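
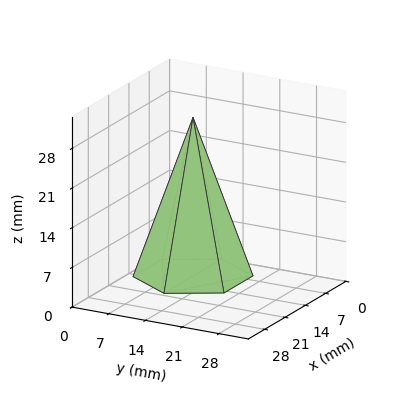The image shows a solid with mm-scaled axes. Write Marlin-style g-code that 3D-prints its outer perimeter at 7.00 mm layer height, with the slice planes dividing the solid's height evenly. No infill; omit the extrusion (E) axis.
Reading the render: the shape is a regular 6-sided pyramid, base circumscribed radius ≈ 10 mm, apex at z ≈ 28 mm (dimensions read to the nearest mm from the axis ticks). For the g-code, the solid's height is divided into equal slices at the stated Δz and each level perimeter traced with G1 moves after a G0 lift.

; perimeter-only toolpath
G21 ; units = mm
G90 ; absolute positioning
G28 ; home
; layer 1
G0 Z7.00
G0 X17.50 Y10.00
G1 X13.75 Y16.50
G1 X6.25 Y16.50
G1 X2.50 Y10.00
G1 X6.25 Y3.50
G1 X13.75 Y3.50
G1 X17.50 Y10.00
; layer 2
G0 Z14.00
G0 X15.00 Y10.00
G1 X12.50 Y14.33
G1 X7.50 Y14.33
G1 X5.00 Y10.00
G1 X7.50 Y5.67
G1 X12.50 Y5.67
G1 X15.00 Y10.00
; layer 3
G0 Z21.00
G0 X12.50 Y10.00
G1 X11.25 Y12.16
G1 X8.75 Y12.16
G1 X7.50 Y10.00
G1 X8.75 Y7.83
G1 X11.25 Y7.83
G1 X12.50 Y10.00
M2 ; end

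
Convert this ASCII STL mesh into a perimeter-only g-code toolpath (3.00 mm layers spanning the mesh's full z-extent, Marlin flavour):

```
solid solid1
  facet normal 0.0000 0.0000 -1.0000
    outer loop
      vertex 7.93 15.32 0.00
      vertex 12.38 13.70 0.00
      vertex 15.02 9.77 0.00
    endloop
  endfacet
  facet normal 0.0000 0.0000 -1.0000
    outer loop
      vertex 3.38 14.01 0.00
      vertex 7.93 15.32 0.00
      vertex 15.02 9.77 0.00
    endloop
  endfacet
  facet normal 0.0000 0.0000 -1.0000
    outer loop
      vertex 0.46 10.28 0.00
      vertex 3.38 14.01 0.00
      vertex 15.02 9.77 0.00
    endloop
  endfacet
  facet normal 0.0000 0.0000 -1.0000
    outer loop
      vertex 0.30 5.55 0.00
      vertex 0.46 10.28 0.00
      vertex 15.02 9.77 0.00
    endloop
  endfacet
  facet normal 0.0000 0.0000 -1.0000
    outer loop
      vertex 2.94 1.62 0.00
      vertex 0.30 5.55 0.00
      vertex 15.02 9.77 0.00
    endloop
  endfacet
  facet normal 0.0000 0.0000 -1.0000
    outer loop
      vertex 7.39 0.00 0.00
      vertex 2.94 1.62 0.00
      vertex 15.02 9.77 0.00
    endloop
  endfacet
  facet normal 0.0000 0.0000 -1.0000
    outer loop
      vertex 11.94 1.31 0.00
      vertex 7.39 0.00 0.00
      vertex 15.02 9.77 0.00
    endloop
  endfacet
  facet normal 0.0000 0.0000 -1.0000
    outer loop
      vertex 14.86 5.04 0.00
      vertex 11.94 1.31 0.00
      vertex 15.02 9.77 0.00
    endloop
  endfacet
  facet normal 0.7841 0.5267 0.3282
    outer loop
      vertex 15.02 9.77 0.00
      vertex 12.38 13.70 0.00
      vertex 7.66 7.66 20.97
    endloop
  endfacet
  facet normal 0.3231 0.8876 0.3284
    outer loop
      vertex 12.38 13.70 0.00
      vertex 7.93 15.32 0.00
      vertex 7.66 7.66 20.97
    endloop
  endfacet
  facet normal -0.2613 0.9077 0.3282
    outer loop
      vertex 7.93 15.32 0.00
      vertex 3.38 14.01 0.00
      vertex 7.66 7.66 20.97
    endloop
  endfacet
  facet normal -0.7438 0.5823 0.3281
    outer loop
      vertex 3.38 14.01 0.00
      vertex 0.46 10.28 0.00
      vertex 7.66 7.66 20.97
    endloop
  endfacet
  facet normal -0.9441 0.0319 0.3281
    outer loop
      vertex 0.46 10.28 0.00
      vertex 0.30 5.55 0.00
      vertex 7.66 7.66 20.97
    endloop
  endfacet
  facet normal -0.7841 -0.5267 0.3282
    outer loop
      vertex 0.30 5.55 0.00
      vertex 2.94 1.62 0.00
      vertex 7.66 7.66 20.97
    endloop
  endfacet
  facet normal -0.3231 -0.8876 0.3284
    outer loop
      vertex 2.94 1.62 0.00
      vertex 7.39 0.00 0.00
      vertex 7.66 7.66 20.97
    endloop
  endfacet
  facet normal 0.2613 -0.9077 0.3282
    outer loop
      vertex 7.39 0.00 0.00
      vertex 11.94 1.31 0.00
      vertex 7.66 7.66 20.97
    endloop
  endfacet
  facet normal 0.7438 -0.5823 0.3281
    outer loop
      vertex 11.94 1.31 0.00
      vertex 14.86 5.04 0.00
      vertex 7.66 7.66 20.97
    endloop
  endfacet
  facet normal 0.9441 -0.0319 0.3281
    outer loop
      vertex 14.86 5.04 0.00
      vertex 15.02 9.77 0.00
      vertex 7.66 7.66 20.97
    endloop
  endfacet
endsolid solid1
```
; perimeter-only toolpath
G21 ; units = mm
G90 ; absolute positioning
G28 ; home
; layer 1
G0 Z3.00
G0 X13.97 Y9.47
G1 X11.71 Y12.84
G1 X7.89 Y14.23
G1 X3.99 Y13.10
G1 X1.49 Y9.91
G1 X1.35 Y5.85
G1 X3.61 Y2.48
G1 X7.43 Y1.09
G1 X11.33 Y2.22
G1 X13.83 Y5.41
G1 X13.97 Y9.47
; layer 2
G0 Z5.99
G0 X12.92 Y9.17
G1 X11.03 Y11.97
G1 X7.85 Y13.13
G1 X4.60 Y12.20
G1 X2.52 Y9.53
G1 X2.40 Y6.15
G1 X4.29 Y3.35
G1 X7.47 Y2.19
G1 X10.72 Y3.12
G1 X12.80 Y5.79
G1 X12.92 Y9.17
; layer 3
G0 Z8.99
G0 X11.87 Y8.87
G1 X10.36 Y11.11
G1 X7.81 Y12.04
G1 X5.21 Y11.29
G1 X3.55 Y9.16
G1 X3.45 Y6.45
G1 X4.96 Y4.21
G1 X7.51 Y3.28
G1 X10.11 Y4.03
G1 X11.77 Y6.16
G1 X11.87 Y8.87
; layer 4
G0 Z11.98
G0 X10.81 Y8.56
G1 X9.68 Y10.25
G1 X7.78 Y10.94
G1 X5.83 Y10.38
G1 X4.57 Y8.78
G1 X4.51 Y6.76
G1 X5.64 Y5.07
G1 X7.54 Y4.38
G1 X9.49 Y4.94
G1 X10.75 Y6.54
G1 X10.81 Y8.56
; layer 5
G0 Z14.98
G0 X9.76 Y8.26
G1 X9.01 Y9.39
G1 X7.74 Y9.85
G1 X6.44 Y9.47
G1 X5.60 Y8.41
G1 X5.56 Y7.06
G1 X6.31 Y5.93
G1 X7.58 Y5.47
G1 X8.88 Y5.85
G1 X9.72 Y6.91
G1 X9.76 Y8.26
; layer 6
G0 Z17.97
G0 X8.71 Y7.96
G1 X8.33 Y8.52
G1 X7.70 Y8.75
G1 X7.05 Y8.57
G1 X6.63 Y8.03
G1 X6.61 Y7.36
G1 X6.99 Y6.80
G1 X7.62 Y6.57
G1 X8.27 Y6.75
G1 X8.69 Y7.29
G1 X8.71 Y7.96
M2 ; end

The solid is a regular 10-sided pyramid, base circumscribed radius ≈ 7.66 mm, apex at z ≈ 21 mm. Slicing at Δz = 3.00 mm — 7 equal slices spanning the solid's height, so layer i sits at z = i·h/7 — gives 6 non-empty perimeters. Each is a 10-segment closed polygon; G0 lifts to the layer z and rapids to the start vertex, then G1 traces the edges. The cross-section shrinks linearly with z (the slice at the apex is degenerate and omitted).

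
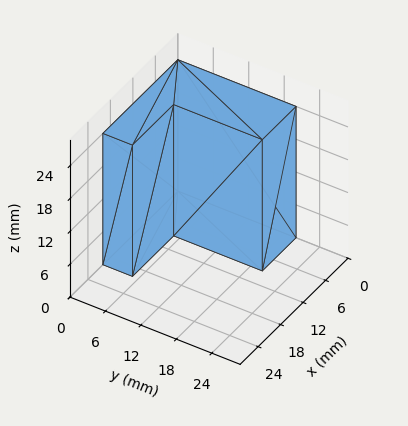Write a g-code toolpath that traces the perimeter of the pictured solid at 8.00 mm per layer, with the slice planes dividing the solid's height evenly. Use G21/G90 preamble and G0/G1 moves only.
Reading the render: the shape is an L-shaped prism: outer 20 × 20 mm, arm thicknesses ≈ 5 mm (horizontal) and 9 mm (vertical), extruded 24 mm in z (dimensions read to the nearest mm from the axis ticks). For the g-code, the solid's height is divided into equal slices at the stated Δz and each level perimeter traced with G1 moves after a G0 lift.

; perimeter-only toolpath
G21 ; units = mm
G90 ; absolute positioning
G28 ; home
; layer 1
G0 Z8.00
G0 X0.00 Y0.00
G1 X20.00 Y0.00
G1 X20.00 Y5.00
G1 X9.00 Y5.00
G1 X9.00 Y20.00
G1 X0.00 Y20.00
G1 X0.00 Y0.00
; layer 2
G0 Z16.00
G0 X0.00 Y0.00
G1 X20.00 Y0.00
G1 X20.00 Y5.00
G1 X9.00 Y5.00
G1 X9.00 Y20.00
G1 X0.00 Y20.00
G1 X0.00 Y0.00
; layer 3
G0 Z24.00
G0 X0.00 Y0.00
G1 X20.00 Y0.00
G1 X20.00 Y5.00
G1 X9.00 Y5.00
G1 X9.00 Y20.00
G1 X0.00 Y20.00
G1 X0.00 Y0.00
M2 ; end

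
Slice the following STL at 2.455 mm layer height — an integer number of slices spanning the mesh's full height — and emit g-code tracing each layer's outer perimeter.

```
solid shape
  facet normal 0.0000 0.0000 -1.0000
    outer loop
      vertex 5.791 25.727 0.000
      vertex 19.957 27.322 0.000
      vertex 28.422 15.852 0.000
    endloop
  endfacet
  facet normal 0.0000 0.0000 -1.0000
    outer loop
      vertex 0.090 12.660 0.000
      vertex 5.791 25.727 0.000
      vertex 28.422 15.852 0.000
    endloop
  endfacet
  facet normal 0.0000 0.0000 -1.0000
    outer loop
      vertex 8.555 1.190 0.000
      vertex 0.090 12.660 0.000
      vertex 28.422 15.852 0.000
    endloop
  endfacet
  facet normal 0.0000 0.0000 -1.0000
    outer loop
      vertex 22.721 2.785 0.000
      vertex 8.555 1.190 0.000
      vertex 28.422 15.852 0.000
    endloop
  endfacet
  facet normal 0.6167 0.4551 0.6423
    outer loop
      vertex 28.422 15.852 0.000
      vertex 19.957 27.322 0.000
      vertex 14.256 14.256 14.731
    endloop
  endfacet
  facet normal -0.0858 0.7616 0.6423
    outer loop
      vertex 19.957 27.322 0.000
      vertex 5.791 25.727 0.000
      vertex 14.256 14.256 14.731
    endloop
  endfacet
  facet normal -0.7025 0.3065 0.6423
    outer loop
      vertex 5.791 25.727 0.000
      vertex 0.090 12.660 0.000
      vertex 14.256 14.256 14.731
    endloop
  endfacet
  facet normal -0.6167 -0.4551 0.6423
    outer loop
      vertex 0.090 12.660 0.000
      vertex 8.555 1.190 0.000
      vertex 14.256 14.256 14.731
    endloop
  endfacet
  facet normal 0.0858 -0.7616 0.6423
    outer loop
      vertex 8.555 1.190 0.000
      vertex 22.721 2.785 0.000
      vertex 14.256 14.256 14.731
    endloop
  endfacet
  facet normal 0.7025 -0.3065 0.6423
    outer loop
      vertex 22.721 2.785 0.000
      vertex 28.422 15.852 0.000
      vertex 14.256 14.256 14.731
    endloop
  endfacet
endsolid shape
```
; perimeter-only toolpath
G21 ; units = mm
G90 ; absolute positioning
G28 ; home
; layer 1
G0 Z2.455
G0 X26.061 Y15.586
G1 X19.007 Y25.144
G1 X7.202 Y23.815
G1 X2.451 Y12.926
G1 X9.505 Y3.368
G1 X21.310 Y4.697
G1 X26.061 Y15.586
; layer 2
G0 Z4.910
G0 X23.700 Y15.320
G1 X18.057 Y22.967
G1 X8.613 Y21.903
G1 X4.812 Y13.192
G1 X10.455 Y5.545
G1 X19.899 Y6.609
G1 X23.700 Y15.320
; layer 3
G0 Z7.365
G0 X21.339 Y15.054
G1 X17.107 Y20.789
G1 X10.024 Y19.992
G1 X7.173 Y13.458
G1 X11.405 Y7.723
G1 X18.489 Y8.521
G1 X21.339 Y15.054
; layer 4
G0 Z9.821
G0 X18.978 Y14.788
G1 X16.156 Y18.611
G1 X11.434 Y18.080
G1 X9.534 Y13.724
G1 X12.356 Y9.901
G1 X17.078 Y10.432
G1 X18.978 Y14.788
; layer 5
G0 Z12.276
G0 X16.617 Y14.522
G1 X15.206 Y16.434
G1 X12.845 Y16.168
G1 X11.895 Y13.990
G1 X13.306 Y12.078
G1 X15.667 Y12.344
G1 X16.617 Y14.522
M2 ; end

The solid is a regular 6-sided pyramid, base circumscribed radius ≈ 14.3 mm, apex at z ≈ 14.7 mm. Slicing at Δz = 2.455 mm — 6 equal slices spanning the solid's height, so layer i sits at z = i·h/6 — gives 5 non-empty perimeters. Each is a 6-segment closed polygon; G0 lifts to the layer z and rapids to the start vertex, then G1 traces the edges. The cross-section shrinks linearly with z (the slice at the apex is degenerate and omitted).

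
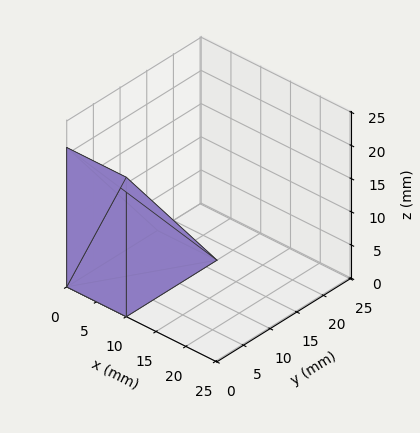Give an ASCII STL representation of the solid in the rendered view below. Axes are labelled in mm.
Reading the render: the shape is a wedge (ramp): 10 × 17 mm base, rising to 21 mm along the y=0 edge and sloping linearly to z=0 at y=17 (dimensions read to the nearest mm from the axis ticks). For the STL, each face is triangulated and given an outward normal.

solid part
  facet normal 0.0000 0.0000 -1.0000
    outer loop
      vertex 10.000 17.000 0.000
      vertex 10.000 0.000 0.000
      vertex 0.000 0.000 0.000
    endloop
  endfacet
  facet normal 0.0000 0.0000 -1.0000
    outer loop
      vertex 0.000 17.000 0.000
      vertex 10.000 17.000 0.000
      vertex 0.000 0.000 0.000
    endloop
  endfacet
  facet normal 0.0000 -1.0000 0.0000
    outer loop
      vertex 0.000 0.000 0.000
      vertex 10.000 0.000 0.000
      vertex 10.000 0.000 21.000
    endloop
  endfacet
  facet normal 0.0000 -1.0000 0.0000
    outer loop
      vertex 0.000 0.000 0.000
      vertex 10.000 0.000 21.000
      vertex 0.000 0.000 21.000
    endloop
  endfacet
  facet normal 0.0000 0.7772 0.6292
    outer loop
      vertex 0.000 0.000 21.000
      vertex 10.000 0.000 21.000
      vertex 10.000 17.000 0.000
    endloop
  endfacet
  facet normal 0.0000 0.7772 0.6292
    outer loop
      vertex 0.000 0.000 21.000
      vertex 10.000 17.000 0.000
      vertex 0.000 17.000 0.000
    endloop
  endfacet
  facet normal -1.0000 0.0000 0.0000
    outer loop
      vertex 0.000 0.000 21.000
      vertex 0.000 17.000 0.000
      vertex 0.000 0.000 0.000
    endloop
  endfacet
  facet normal 1.0000 0.0000 0.0000
    outer loop
      vertex 10.000 0.000 0.000
      vertex 10.000 17.000 0.000
      vertex 10.000 0.000 21.000
    endloop
  endfacet
endsolid part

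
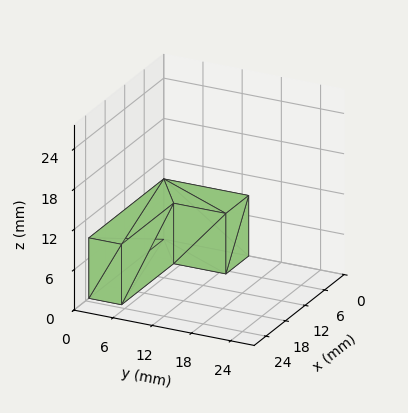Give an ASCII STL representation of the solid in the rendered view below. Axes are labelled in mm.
Reading the render: the shape is an L-shaped prism: outer 23 × 13 mm, arm thicknesses ≈ 5 mm (horizontal) and 7 mm (vertical), extruded 9 mm in z (dimensions read to the nearest mm from the axis ticks). For the STL, each face is triangulated and given an outward normal.

solid part
  facet normal 0.0000 0.0000 -1.0000
    outer loop
      vertex 23.0 5.0 0.0
      vertex 23.0 0.0 0.0
      vertex 0.0 0.0 0.0
    endloop
  endfacet
  facet normal 0.0000 0.0000 -1.0000
    outer loop
      vertex 7.0 5.0 0.0
      vertex 23.0 5.0 0.0
      vertex 0.0 0.0 0.0
    endloop
  endfacet
  facet normal 0.0000 0.0000 -1.0000
    outer loop
      vertex 7.0 13.0 0.0
      vertex 7.0 5.0 0.0
      vertex 0.0 0.0 0.0
    endloop
  endfacet
  facet normal 0.0000 0.0000 -1.0000
    outer loop
      vertex 0.0 13.0 0.0
      vertex 7.0 13.0 0.0
      vertex 0.0 0.0 0.0
    endloop
  endfacet
  facet normal 0.0000 0.0000 1.0000
    outer loop
      vertex 0.0 0.0 9.0
      vertex 23.0 0.0 9.0
      vertex 23.0 5.0 9.0
    endloop
  endfacet
  facet normal 0.0000 0.0000 1.0000
    outer loop
      vertex 0.0 0.0 9.0
      vertex 23.0 5.0 9.0
      vertex 7.0 5.0 9.0
    endloop
  endfacet
  facet normal 0.0000 0.0000 1.0000
    outer loop
      vertex 0.0 0.0 9.0
      vertex 7.0 5.0 9.0
      vertex 7.0 13.0 9.0
    endloop
  endfacet
  facet normal 0.0000 0.0000 1.0000
    outer loop
      vertex 0.0 0.0 9.0
      vertex 7.0 13.0 9.0
      vertex 0.0 13.0 9.0
    endloop
  endfacet
  facet normal 0.0000 -1.0000 0.0000
    outer loop
      vertex 0.0 0.0 0.0
      vertex 23.0 0.0 0.0
      vertex 23.0 0.0 9.0
    endloop
  endfacet
  facet normal 0.0000 -1.0000 0.0000
    outer loop
      vertex 0.0 0.0 0.0
      vertex 23.0 0.0 9.0
      vertex 0.0 0.0 9.0
    endloop
  endfacet
  facet normal 1.0000 0.0000 0.0000
    outer loop
      vertex 23.0 0.0 0.0
      vertex 23.0 5.0 0.0
      vertex 23.0 5.0 9.0
    endloop
  endfacet
  facet normal 1.0000 0.0000 0.0000
    outer loop
      vertex 23.0 0.0 0.0
      vertex 23.0 5.0 9.0
      vertex 23.0 0.0 9.0
    endloop
  endfacet
  facet normal 0.0000 1.0000 0.0000
    outer loop
      vertex 23.0 5.0 0.0
      vertex 7.0 5.0 0.0
      vertex 7.0 5.0 9.0
    endloop
  endfacet
  facet normal 0.0000 1.0000 0.0000
    outer loop
      vertex 23.0 5.0 0.0
      vertex 7.0 5.0 9.0
      vertex 23.0 5.0 9.0
    endloop
  endfacet
  facet normal 1.0000 0.0000 0.0000
    outer loop
      vertex 7.0 5.0 0.0
      vertex 7.0 13.0 0.0
      vertex 7.0 13.0 9.0
    endloop
  endfacet
  facet normal 1.0000 0.0000 0.0000
    outer loop
      vertex 7.0 5.0 0.0
      vertex 7.0 13.0 9.0
      vertex 7.0 5.0 9.0
    endloop
  endfacet
  facet normal 0.0000 1.0000 0.0000
    outer loop
      vertex 7.0 13.0 0.0
      vertex 0.0 13.0 0.0
      vertex 0.0 13.0 9.0
    endloop
  endfacet
  facet normal 0.0000 1.0000 0.0000
    outer loop
      vertex 7.0 13.0 0.0
      vertex 0.0 13.0 9.0
      vertex 7.0 13.0 9.0
    endloop
  endfacet
  facet normal -1.0000 0.0000 0.0000
    outer loop
      vertex 0.0 13.0 0.0
      vertex 0.0 0.0 0.0
      vertex 0.0 0.0 9.0
    endloop
  endfacet
  facet normal -1.0000 0.0000 0.0000
    outer loop
      vertex 0.0 13.0 0.0
      vertex 0.0 0.0 9.0
      vertex 0.0 13.0 9.0
    endloop
  endfacet
endsolid part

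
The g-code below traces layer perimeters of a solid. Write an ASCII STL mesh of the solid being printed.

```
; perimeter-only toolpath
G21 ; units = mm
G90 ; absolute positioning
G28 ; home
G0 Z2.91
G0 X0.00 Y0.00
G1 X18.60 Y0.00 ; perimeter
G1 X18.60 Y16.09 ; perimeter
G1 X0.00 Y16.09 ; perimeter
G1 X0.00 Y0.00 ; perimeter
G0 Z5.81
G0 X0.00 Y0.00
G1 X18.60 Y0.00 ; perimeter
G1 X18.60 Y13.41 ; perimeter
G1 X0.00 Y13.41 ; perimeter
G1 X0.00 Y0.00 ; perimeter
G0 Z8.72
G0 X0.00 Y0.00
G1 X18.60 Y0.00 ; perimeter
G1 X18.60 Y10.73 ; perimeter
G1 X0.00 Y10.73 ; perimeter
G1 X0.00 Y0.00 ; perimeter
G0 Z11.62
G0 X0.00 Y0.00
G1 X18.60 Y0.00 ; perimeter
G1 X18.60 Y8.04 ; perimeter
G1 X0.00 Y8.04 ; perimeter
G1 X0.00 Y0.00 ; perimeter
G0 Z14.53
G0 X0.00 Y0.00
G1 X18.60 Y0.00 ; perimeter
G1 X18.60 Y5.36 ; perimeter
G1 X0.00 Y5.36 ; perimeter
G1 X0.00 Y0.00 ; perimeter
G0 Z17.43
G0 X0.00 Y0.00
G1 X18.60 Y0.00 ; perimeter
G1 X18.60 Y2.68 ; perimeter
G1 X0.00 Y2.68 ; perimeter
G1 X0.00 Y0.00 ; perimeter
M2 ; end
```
solid part
  facet normal 0.0000 0.0000 -1.0000
    outer loop
      vertex 18.60 18.77 0.00
      vertex 18.60 0.00 0.00
      vertex 0.00 0.00 0.00
    endloop
  endfacet
  facet normal 0.0000 0.0000 -1.0000
    outer loop
      vertex 0.00 18.77 0.00
      vertex 18.60 18.77 0.00
      vertex 0.00 0.00 0.00
    endloop
  endfacet
  facet normal 0.0000 -1.0000 0.0000
    outer loop
      vertex 0.00 0.00 0.00
      vertex 18.60 0.00 0.00
      vertex 18.60 0.00 20.34
    endloop
  endfacet
  facet normal 0.0000 -1.0000 0.0000
    outer loop
      vertex 0.00 0.00 0.00
      vertex 18.60 0.00 20.34
      vertex 0.00 0.00 20.34
    endloop
  endfacet
  facet normal 0.0000 0.7349 0.6782
    outer loop
      vertex 0.00 0.00 20.34
      vertex 18.60 0.00 20.34
      vertex 18.60 18.77 0.00
    endloop
  endfacet
  facet normal 0.0000 0.7349 0.6782
    outer loop
      vertex 0.00 0.00 20.34
      vertex 18.60 18.77 0.00
      vertex 0.00 18.77 0.00
    endloop
  endfacet
  facet normal -1.0000 0.0000 0.0000
    outer loop
      vertex 0.00 0.00 20.34
      vertex 0.00 18.77 0.00
      vertex 0.00 0.00 0.00
    endloop
  endfacet
  facet normal 1.0000 0.0000 0.0000
    outer loop
      vertex 18.60 0.00 0.00
      vertex 18.60 18.77 0.00
      vertex 18.60 0.00 20.34
    endloop
  endfacet
endsolid part

The G0 Z moves step by Δz≈2.91 mm. The G1 loops shrink linearly with z, so the solid tapers from its base footprint up to z≈20.3. Closing with a flat bottom cap and the tapered top and triangulating gives 8 facets — a wedge (ramp): 18.6 × 18.8 mm base, rising to 20.3 mm along the y=0 edge and sloping linearly to z=0 at y=18.8.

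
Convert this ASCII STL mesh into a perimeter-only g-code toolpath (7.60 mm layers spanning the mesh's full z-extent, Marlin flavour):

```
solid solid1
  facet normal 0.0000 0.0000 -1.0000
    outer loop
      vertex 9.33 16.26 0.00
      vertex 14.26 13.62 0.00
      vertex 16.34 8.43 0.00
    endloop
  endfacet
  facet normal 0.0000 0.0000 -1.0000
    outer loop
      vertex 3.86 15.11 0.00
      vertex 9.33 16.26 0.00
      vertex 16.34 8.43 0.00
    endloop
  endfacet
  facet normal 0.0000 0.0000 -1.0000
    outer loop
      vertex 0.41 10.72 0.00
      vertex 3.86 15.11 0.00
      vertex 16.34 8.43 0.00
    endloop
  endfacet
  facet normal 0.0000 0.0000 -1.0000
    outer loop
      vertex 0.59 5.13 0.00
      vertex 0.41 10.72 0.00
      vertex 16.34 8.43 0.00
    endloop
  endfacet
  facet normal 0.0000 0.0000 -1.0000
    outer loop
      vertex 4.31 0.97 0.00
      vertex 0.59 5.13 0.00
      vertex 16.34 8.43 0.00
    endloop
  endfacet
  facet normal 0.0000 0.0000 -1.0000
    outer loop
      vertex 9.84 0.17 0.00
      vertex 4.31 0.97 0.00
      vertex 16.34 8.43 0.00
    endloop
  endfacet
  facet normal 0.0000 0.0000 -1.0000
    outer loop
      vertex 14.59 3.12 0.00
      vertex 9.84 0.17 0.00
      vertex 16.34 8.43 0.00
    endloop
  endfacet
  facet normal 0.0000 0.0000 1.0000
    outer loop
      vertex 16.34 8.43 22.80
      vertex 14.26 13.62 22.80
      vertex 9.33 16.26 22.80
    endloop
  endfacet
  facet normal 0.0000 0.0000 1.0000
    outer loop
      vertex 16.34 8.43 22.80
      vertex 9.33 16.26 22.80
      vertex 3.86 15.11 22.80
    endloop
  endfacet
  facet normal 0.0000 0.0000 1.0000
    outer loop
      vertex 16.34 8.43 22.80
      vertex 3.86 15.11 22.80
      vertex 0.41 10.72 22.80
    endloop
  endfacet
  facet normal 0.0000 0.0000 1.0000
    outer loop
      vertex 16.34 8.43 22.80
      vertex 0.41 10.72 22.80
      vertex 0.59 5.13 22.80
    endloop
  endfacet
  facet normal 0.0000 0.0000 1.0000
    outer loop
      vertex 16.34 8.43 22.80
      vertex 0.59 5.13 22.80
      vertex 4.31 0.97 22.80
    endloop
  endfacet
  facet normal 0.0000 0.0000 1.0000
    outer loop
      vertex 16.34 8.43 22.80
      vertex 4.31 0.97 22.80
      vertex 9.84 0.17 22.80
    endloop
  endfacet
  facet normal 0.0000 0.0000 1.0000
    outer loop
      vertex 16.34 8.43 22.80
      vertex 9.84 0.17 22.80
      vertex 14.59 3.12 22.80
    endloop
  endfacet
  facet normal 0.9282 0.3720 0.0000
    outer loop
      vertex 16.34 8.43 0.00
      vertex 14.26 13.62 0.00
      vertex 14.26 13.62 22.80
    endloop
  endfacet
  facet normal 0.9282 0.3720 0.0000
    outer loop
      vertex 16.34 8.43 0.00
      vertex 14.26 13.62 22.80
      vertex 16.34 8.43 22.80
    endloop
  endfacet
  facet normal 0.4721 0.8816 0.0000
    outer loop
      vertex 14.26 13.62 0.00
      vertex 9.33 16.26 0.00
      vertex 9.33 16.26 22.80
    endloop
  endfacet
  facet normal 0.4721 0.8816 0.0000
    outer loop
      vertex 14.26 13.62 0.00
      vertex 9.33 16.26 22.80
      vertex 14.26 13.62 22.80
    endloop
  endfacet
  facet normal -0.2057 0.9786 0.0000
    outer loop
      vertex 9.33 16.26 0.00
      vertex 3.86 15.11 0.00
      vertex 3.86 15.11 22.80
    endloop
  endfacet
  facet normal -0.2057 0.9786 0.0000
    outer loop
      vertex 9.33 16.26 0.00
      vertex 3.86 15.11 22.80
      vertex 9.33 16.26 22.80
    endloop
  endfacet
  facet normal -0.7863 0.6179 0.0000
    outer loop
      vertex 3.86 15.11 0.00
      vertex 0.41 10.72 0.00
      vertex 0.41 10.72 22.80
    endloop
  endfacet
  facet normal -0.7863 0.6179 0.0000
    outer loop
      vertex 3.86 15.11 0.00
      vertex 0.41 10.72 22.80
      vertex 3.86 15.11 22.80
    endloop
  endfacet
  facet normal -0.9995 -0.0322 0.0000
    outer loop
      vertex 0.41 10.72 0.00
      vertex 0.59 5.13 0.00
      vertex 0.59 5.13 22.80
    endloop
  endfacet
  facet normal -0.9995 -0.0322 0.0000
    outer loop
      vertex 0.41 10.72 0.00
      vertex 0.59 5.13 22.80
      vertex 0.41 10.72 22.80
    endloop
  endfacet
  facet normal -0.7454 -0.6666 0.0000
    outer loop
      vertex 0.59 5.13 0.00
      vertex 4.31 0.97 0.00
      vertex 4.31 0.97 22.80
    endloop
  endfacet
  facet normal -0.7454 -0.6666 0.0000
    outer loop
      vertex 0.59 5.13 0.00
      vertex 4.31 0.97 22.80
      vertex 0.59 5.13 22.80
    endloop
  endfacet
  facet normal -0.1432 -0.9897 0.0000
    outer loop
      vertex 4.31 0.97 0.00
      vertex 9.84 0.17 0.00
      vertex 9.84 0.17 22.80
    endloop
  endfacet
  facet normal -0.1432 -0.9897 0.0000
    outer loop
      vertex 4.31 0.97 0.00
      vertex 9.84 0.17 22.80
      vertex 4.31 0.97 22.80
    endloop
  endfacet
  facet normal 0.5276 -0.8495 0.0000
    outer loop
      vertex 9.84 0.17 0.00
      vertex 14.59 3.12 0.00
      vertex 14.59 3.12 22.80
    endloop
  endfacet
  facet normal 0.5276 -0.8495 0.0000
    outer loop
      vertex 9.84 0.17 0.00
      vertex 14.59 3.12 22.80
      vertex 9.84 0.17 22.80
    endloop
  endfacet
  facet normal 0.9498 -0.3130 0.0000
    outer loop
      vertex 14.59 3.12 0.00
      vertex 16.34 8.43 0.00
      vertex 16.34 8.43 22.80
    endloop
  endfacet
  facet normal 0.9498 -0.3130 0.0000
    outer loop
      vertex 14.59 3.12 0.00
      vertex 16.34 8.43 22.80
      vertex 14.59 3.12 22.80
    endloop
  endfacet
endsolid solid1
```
; perimeter-only toolpath
G21 ; units = mm
G90 ; absolute positioning
G28 ; home
; layer 1
G0 Z7.60
G0 X16.34 Y8.43
G1 X14.26 Y13.62
G1 X9.33 Y16.26
G1 X3.86 Y15.11
G1 X0.41 Y10.72
G1 X0.59 Y5.13
G1 X4.31 Y0.97
G1 X9.84 Y0.17
G1 X14.59 Y3.12
G1 X16.34 Y8.43
; layer 2
G0 Z15.20
G0 X16.34 Y8.43
G1 X14.26 Y13.62
G1 X9.33 Y16.26
G1 X3.86 Y15.11
G1 X0.41 Y10.72
G1 X0.59 Y5.13
G1 X4.31 Y0.97
G1 X9.84 Y0.17
G1 X14.59 Y3.12
G1 X16.34 Y8.43
; layer 3
G0 Z22.80
G0 X16.34 Y8.43
G1 X14.26 Y13.62
G1 X9.33 Y16.26
G1 X3.86 Y15.11
G1 X0.41 Y10.72
G1 X0.59 Y5.13
G1 X4.31 Y0.97
G1 X9.84 Y0.17
G1 X14.59 Y3.12
G1 X16.34 Y8.43
M2 ; end

The solid is a regular 9-sided prism (a cylinder approximated with 9 flat sides), circumscribed radius ≈ 8.17 mm, height ≈ 22.8 mm. Slicing at Δz = 7.60 mm — 3 equal slices spanning the solid's height, so layer i sits at z = i·h/3 — gives 3 non-empty perimeters. Each is a 9-segment closed polygon; G0 lifts to the layer z and rapids to the start vertex, then G1 traces the edges.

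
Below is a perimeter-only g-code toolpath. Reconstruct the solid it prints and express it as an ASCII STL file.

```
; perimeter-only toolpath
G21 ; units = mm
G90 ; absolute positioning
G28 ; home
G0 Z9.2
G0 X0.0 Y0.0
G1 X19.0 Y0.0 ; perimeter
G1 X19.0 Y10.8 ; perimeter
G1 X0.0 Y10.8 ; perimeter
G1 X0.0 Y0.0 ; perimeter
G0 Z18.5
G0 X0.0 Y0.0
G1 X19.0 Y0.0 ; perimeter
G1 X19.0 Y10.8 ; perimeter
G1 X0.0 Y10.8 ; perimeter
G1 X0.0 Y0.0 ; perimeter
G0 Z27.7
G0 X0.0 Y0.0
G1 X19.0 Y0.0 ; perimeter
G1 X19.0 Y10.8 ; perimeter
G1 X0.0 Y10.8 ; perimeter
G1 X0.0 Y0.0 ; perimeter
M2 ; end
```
solid part
  facet normal 0.0000 0.0000 -1.0000
    outer loop
      vertex 19.0 10.8 0.0
      vertex 19.0 0.0 0.0
      vertex 0.0 0.0 0.0
    endloop
  endfacet
  facet normal 0.0000 0.0000 -1.0000
    outer loop
      vertex 0.0 10.8 0.0
      vertex 19.0 10.8 0.0
      vertex 0.0 0.0 0.0
    endloop
  endfacet
  facet normal 0.0000 0.0000 1.0000
    outer loop
      vertex 0.0 0.0 27.7
      vertex 19.0 0.0 27.7
      vertex 19.0 10.8 27.7
    endloop
  endfacet
  facet normal 0.0000 0.0000 1.0000
    outer loop
      vertex 0.0 0.0 27.7
      vertex 19.0 10.8 27.7
      vertex 0.0 10.8 27.7
    endloop
  endfacet
  facet normal 0.0000 -1.0000 0.0000
    outer loop
      vertex 0.0 0.0 0.0
      vertex 19.0 0.0 0.0
      vertex 19.0 0.0 27.7
    endloop
  endfacet
  facet normal 0.0000 -1.0000 0.0000
    outer loop
      vertex 0.0 0.0 0.0
      vertex 19.0 0.0 27.7
      vertex 0.0 0.0 27.7
    endloop
  endfacet
  facet normal 0.0000 1.0000 0.0000
    outer loop
      vertex 19.0 10.8 27.7
      vertex 19.0 10.8 0.0
      vertex 0.0 10.8 0.0
    endloop
  endfacet
  facet normal 0.0000 1.0000 0.0000
    outer loop
      vertex 0.0 10.8 27.7
      vertex 19.0 10.8 27.7
      vertex 0.0 10.8 0.0
    endloop
  endfacet
  facet normal -1.0000 0.0000 0.0000
    outer loop
      vertex 0.0 10.8 27.7
      vertex 0.0 10.8 0.0
      vertex 0.0 0.0 0.0
    endloop
  endfacet
  facet normal -1.0000 0.0000 0.0000
    outer loop
      vertex 0.0 0.0 27.7
      vertex 0.0 10.8 27.7
      vertex 0.0 0.0 0.0
    endloop
  endfacet
  facet normal 1.0000 0.0000 0.0000
    outer loop
      vertex 19.0 0.0 0.0
      vertex 19.0 10.8 0.0
      vertex 19.0 10.8 27.7
    endloop
  endfacet
  facet normal 1.0000 0.0000 0.0000
    outer loop
      vertex 19.0 0.0 0.0
      vertex 19.0 10.8 27.7
      vertex 19.0 0.0 27.7
    endloop
  endfacet
endsolid part

The G0 Z moves step by Δz≈9.2 mm. Every layer's G1 loop is the same polygon, so the solid is a straight extrusion of it from z=0 to z≈27.7. Closing with flat bottom and top caps and triangulating gives 12 facets — a rectangular box, roughly 19 × 10.8 mm footprint and 27.7 mm tall.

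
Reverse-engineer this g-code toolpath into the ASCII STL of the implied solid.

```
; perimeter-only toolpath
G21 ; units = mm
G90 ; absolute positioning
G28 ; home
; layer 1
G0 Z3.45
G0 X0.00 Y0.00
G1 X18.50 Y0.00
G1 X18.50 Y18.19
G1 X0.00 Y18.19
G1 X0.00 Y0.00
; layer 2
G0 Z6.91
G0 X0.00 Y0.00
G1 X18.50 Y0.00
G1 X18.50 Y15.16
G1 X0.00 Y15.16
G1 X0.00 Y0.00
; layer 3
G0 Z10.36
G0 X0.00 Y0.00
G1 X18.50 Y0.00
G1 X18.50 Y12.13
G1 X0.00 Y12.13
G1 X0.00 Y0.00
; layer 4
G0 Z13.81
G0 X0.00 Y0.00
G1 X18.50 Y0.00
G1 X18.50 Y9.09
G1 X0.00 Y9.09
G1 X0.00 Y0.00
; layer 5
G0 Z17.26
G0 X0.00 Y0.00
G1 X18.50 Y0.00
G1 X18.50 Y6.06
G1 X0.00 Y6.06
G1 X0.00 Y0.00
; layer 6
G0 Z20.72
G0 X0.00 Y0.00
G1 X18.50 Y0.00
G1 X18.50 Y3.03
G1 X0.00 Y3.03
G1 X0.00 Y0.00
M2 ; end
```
solid part
  facet normal 0.0000 0.0000 -1.0000
    outer loop
      vertex 18.50 21.22 0.00
      vertex 18.50 0.00 0.00
      vertex 0.00 0.00 0.00
    endloop
  endfacet
  facet normal 0.0000 0.0000 -1.0000
    outer loop
      vertex 0.00 21.22 0.00
      vertex 18.50 21.22 0.00
      vertex 0.00 0.00 0.00
    endloop
  endfacet
  facet normal 0.0000 -1.0000 0.0000
    outer loop
      vertex 0.00 0.00 0.00
      vertex 18.50 0.00 0.00
      vertex 18.50 0.00 24.17
    endloop
  endfacet
  facet normal 0.0000 -1.0000 0.0000
    outer loop
      vertex 0.00 0.00 0.00
      vertex 18.50 0.00 24.17
      vertex 0.00 0.00 24.17
    endloop
  endfacet
  facet normal 0.0000 0.7515 0.6598
    outer loop
      vertex 0.00 0.00 24.17
      vertex 18.50 0.00 24.17
      vertex 18.50 21.22 0.00
    endloop
  endfacet
  facet normal 0.0000 0.7515 0.6598
    outer loop
      vertex 0.00 0.00 24.17
      vertex 18.50 21.22 0.00
      vertex 0.00 21.22 0.00
    endloop
  endfacet
  facet normal -1.0000 0.0000 0.0000
    outer loop
      vertex 0.00 0.00 24.17
      vertex 0.00 21.22 0.00
      vertex 0.00 0.00 0.00
    endloop
  endfacet
  facet normal 1.0000 0.0000 0.0000
    outer loop
      vertex 18.50 0.00 0.00
      vertex 18.50 21.22 0.00
      vertex 18.50 0.00 24.17
    endloop
  endfacet
endsolid part

The G0 Z moves step by Δz≈3.45 mm. The G1 loops shrink linearly with z, so the solid tapers from its base footprint up to z≈24.2. Closing with a flat bottom cap and the tapered top and triangulating gives 8 facets — a wedge (ramp): 18.5 × 21.2 mm base, rising to 24.2 mm along the y=0 edge and sloping linearly to z=0 at y=21.2.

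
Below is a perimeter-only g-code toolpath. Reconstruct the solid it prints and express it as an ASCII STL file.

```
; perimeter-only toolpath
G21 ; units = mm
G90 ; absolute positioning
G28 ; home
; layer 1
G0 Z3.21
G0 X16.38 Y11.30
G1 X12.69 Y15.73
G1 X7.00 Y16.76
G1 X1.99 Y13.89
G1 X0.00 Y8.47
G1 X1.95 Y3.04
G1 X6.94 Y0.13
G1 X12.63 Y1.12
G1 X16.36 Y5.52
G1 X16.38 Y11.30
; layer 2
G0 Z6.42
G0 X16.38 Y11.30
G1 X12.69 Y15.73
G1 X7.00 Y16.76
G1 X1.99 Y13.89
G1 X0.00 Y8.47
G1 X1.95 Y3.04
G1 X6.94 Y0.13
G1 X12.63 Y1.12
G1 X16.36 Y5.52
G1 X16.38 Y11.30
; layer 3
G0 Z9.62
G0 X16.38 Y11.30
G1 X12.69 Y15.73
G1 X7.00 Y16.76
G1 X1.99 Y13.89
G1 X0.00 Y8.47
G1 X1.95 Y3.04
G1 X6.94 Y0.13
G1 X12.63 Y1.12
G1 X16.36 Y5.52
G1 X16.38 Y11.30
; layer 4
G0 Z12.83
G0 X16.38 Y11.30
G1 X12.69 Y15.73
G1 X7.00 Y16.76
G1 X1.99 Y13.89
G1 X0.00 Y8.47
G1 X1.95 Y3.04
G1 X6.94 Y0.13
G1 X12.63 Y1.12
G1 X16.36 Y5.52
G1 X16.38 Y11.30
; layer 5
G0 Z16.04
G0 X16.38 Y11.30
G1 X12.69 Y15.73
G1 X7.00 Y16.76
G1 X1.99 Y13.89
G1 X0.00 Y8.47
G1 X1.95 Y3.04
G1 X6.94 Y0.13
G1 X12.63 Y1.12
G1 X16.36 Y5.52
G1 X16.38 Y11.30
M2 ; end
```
solid part
  facet normal 0.0000 0.0000 -1.0000
    outer loop
      vertex 7.00 16.76 0.00
      vertex 12.69 15.73 0.00
      vertex 16.38 11.30 0.00
    endloop
  endfacet
  facet normal 0.0000 0.0000 -1.0000
    outer loop
      vertex 1.99 13.89 0.00
      vertex 7.00 16.76 0.00
      vertex 16.38 11.30 0.00
    endloop
  endfacet
  facet normal 0.0000 0.0000 -1.0000
    outer loop
      vertex 0.00 8.47 0.00
      vertex 1.99 13.89 0.00
      vertex 16.38 11.30 0.00
    endloop
  endfacet
  facet normal 0.0000 0.0000 -1.0000
    outer loop
      vertex 1.95 3.04 0.00
      vertex 0.00 8.47 0.00
      vertex 16.38 11.30 0.00
    endloop
  endfacet
  facet normal 0.0000 0.0000 -1.0000
    outer loop
      vertex 6.94 0.13 0.00
      vertex 1.95 3.04 0.00
      vertex 16.38 11.30 0.00
    endloop
  endfacet
  facet normal 0.0000 0.0000 -1.0000
    outer loop
      vertex 12.63 1.12 0.00
      vertex 6.94 0.13 0.00
      vertex 16.38 11.30 0.00
    endloop
  endfacet
  facet normal 0.0000 0.0000 -1.0000
    outer loop
      vertex 16.36 5.52 0.00
      vertex 12.63 1.12 0.00
      vertex 16.38 11.30 0.00
    endloop
  endfacet
  facet normal 0.0000 0.0000 1.0000
    outer loop
      vertex 16.38 11.30 16.04
      vertex 12.69 15.73 16.04
      vertex 7.00 16.76 16.04
    endloop
  endfacet
  facet normal 0.0000 0.0000 1.0000
    outer loop
      vertex 16.38 11.30 16.04
      vertex 7.00 16.76 16.04
      vertex 1.99 13.89 16.04
    endloop
  endfacet
  facet normal 0.0000 0.0000 1.0000
    outer loop
      vertex 16.38 11.30 16.04
      vertex 1.99 13.89 16.04
      vertex 0.00 8.47 16.04
    endloop
  endfacet
  facet normal 0.0000 0.0000 1.0000
    outer loop
      vertex 16.38 11.30 16.04
      vertex 0.00 8.47 16.04
      vertex 1.95 3.04 16.04
    endloop
  endfacet
  facet normal 0.0000 0.0000 1.0000
    outer loop
      vertex 16.38 11.30 16.04
      vertex 1.95 3.04 16.04
      vertex 6.94 0.13 16.04
    endloop
  endfacet
  facet normal 0.0000 0.0000 1.0000
    outer loop
      vertex 16.38 11.30 16.04
      vertex 6.94 0.13 16.04
      vertex 12.63 1.12 16.04
    endloop
  endfacet
  facet normal 0.0000 0.0000 1.0000
    outer loop
      vertex 16.38 11.30 16.04
      vertex 12.63 1.12 16.04
      vertex 16.36 5.52 16.04
    endloop
  endfacet
  facet normal 0.7684 0.6400 0.0000
    outer loop
      vertex 16.38 11.30 0.00
      vertex 12.69 15.73 0.00
      vertex 12.69 15.73 16.04
    endloop
  endfacet
  facet normal 0.7684 0.6400 0.0000
    outer loop
      vertex 16.38 11.30 0.00
      vertex 12.69 15.73 16.04
      vertex 16.38 11.30 16.04
    endloop
  endfacet
  facet normal 0.1781 0.9840 0.0000
    outer loop
      vertex 12.69 15.73 0.00
      vertex 7.00 16.76 0.00
      vertex 7.00 16.76 16.04
    endloop
  endfacet
  facet normal 0.1781 0.9840 0.0000
    outer loop
      vertex 12.69 15.73 0.00
      vertex 7.00 16.76 16.04
      vertex 12.69 15.73 16.04
    endloop
  endfacet
  facet normal -0.4971 0.8677 0.0000
    outer loop
      vertex 7.00 16.76 0.00
      vertex 1.99 13.89 0.00
      vertex 1.99 13.89 16.04
    endloop
  endfacet
  facet normal -0.4971 0.8677 0.0000
    outer loop
      vertex 7.00 16.76 0.00
      vertex 1.99 13.89 16.04
      vertex 7.00 16.76 16.04
    endloop
  endfacet
  facet normal -0.9387 0.3447 0.0000
    outer loop
      vertex 1.99 13.89 0.00
      vertex 0.00 8.47 0.00
      vertex 0.00 8.47 16.04
    endloop
  endfacet
  facet normal -0.9387 0.3447 0.0000
    outer loop
      vertex 1.99 13.89 0.00
      vertex 0.00 8.47 16.04
      vertex 1.99 13.89 16.04
    endloop
  endfacet
  facet normal -0.9412 -0.3380 0.0000
    outer loop
      vertex 0.00 8.47 0.00
      vertex 1.95 3.04 0.00
      vertex 1.95 3.04 16.04
    endloop
  endfacet
  facet normal -0.9412 -0.3380 0.0000
    outer loop
      vertex 0.00 8.47 0.00
      vertex 1.95 3.04 16.04
      vertex 0.00 8.47 16.04
    endloop
  endfacet
  facet normal -0.5038 -0.8638 0.0000
    outer loop
      vertex 1.95 3.04 0.00
      vertex 6.94 0.13 0.00
      vertex 6.94 0.13 16.04
    endloop
  endfacet
  facet normal -0.5038 -0.8638 0.0000
    outer loop
      vertex 1.95 3.04 0.00
      vertex 6.94 0.13 16.04
      vertex 1.95 3.04 16.04
    endloop
  endfacet
  facet normal 0.1714 -0.9852 0.0000
    outer loop
      vertex 6.94 0.13 0.00
      vertex 12.63 1.12 0.00
      vertex 12.63 1.12 16.04
    endloop
  endfacet
  facet normal 0.1714 -0.9852 0.0000
    outer loop
      vertex 6.94 0.13 0.00
      vertex 12.63 1.12 16.04
      vertex 6.94 0.13 16.04
    endloop
  endfacet
  facet normal 0.7628 -0.6466 0.0000
    outer loop
      vertex 12.63 1.12 0.00
      vertex 16.36 5.52 0.00
      vertex 16.36 5.52 16.04
    endloop
  endfacet
  facet normal 0.7628 -0.6466 0.0000
    outer loop
      vertex 12.63 1.12 0.00
      vertex 16.36 5.52 16.04
      vertex 12.63 1.12 16.04
    endloop
  endfacet
  facet normal 1.0000 -0.0035 0.0000
    outer loop
      vertex 16.36 5.52 0.00
      vertex 16.38 11.30 0.00
      vertex 16.38 11.30 16.04
    endloop
  endfacet
  facet normal 1.0000 -0.0035 0.0000
    outer loop
      vertex 16.36 5.52 0.00
      vertex 16.38 11.30 16.04
      vertex 16.36 5.52 16.04
    endloop
  endfacet
endsolid part

The G0 Z moves step by Δz≈3.21 mm. Every layer's G1 loop is the same polygon, so the solid is a straight extrusion of it from z=0 to z≈16. Closing with flat bottom and top caps and triangulating gives 32 facets — a regular 9-sided prism (a cylinder approximated with 9 flat sides), circumscribed radius ≈ 8.44 mm, height ≈ 16 mm.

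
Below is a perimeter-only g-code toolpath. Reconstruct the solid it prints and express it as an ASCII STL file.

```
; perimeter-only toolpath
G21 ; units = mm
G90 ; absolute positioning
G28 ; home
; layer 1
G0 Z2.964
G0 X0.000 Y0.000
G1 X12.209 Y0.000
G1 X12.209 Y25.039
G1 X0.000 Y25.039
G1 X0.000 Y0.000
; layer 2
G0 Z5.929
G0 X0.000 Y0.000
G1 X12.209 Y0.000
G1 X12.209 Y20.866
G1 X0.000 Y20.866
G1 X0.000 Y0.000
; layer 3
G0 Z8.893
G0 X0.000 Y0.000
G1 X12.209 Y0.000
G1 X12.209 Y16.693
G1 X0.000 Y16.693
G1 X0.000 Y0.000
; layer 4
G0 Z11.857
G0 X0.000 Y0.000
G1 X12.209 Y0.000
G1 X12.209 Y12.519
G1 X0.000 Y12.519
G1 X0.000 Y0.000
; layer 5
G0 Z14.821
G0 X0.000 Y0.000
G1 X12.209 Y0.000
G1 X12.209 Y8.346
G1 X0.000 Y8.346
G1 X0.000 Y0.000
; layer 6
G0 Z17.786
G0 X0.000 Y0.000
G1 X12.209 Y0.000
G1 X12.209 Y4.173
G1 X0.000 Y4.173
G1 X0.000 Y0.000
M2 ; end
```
solid part
  facet normal 0.0000 0.0000 -1.0000
    outer loop
      vertex 12.209 29.212 0.000
      vertex 12.209 0.000 0.000
      vertex 0.000 0.000 0.000
    endloop
  endfacet
  facet normal 0.0000 0.0000 -1.0000
    outer loop
      vertex 0.000 29.212 0.000
      vertex 12.209 29.212 0.000
      vertex 0.000 0.000 0.000
    endloop
  endfacet
  facet normal 0.0000 -1.0000 0.0000
    outer loop
      vertex 0.000 0.000 0.000
      vertex 12.209 0.000 0.000
      vertex 12.209 0.000 20.750
    endloop
  endfacet
  facet normal 0.0000 -1.0000 0.0000
    outer loop
      vertex 0.000 0.000 0.000
      vertex 12.209 0.000 20.750
      vertex 0.000 0.000 20.750
    endloop
  endfacet
  facet normal 0.0000 0.5791 0.8153
    outer loop
      vertex 0.000 0.000 20.750
      vertex 12.209 0.000 20.750
      vertex 12.209 29.212 0.000
    endloop
  endfacet
  facet normal 0.0000 0.5791 0.8153
    outer loop
      vertex 0.000 0.000 20.750
      vertex 12.209 29.212 0.000
      vertex 0.000 29.212 0.000
    endloop
  endfacet
  facet normal -1.0000 0.0000 0.0000
    outer loop
      vertex 0.000 0.000 20.750
      vertex 0.000 29.212 0.000
      vertex 0.000 0.000 0.000
    endloop
  endfacet
  facet normal 1.0000 0.0000 0.0000
    outer loop
      vertex 12.209 0.000 0.000
      vertex 12.209 29.212 0.000
      vertex 12.209 0.000 20.750
    endloop
  endfacet
endsolid part

The G0 Z moves step by Δz≈2.964 mm. The G1 loops shrink linearly with z, so the solid tapers from its base footprint up to z≈20.8. Closing with a flat bottom cap and the tapered top and triangulating gives 8 facets — a wedge (ramp): 12.2 × 29.2 mm base, rising to 20.8 mm along the y=0 edge and sloping linearly to z=0 at y=29.2.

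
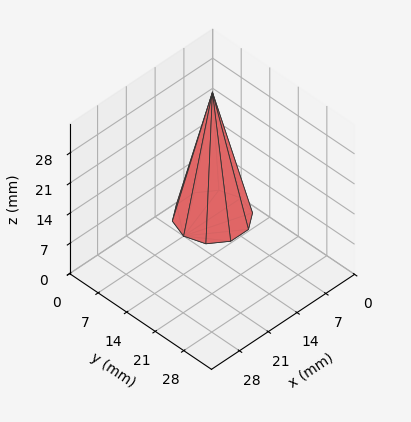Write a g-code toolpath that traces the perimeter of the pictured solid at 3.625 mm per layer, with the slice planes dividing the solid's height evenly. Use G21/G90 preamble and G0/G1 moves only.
Reading the render: the shape is a regular 10-sided pyramid, base circumscribed radius ≈ 7 mm, apex at z ≈ 29 mm (dimensions read to the nearest mm from the axis ticks). For the g-code, the solid's height is divided into equal slices at the stated Δz and each level perimeter traced with G1 moves after a G0 lift.

; perimeter-only toolpath
G21 ; units = mm
G90 ; absolute positioning
G28 ; home
; layer 1
G0 Z3.625
G0 X13.125 Y7.000
G1 X11.955 Y10.600
G1 X8.893 Y12.825
G1 X5.107 Y12.825
G1 X2.045 Y10.600
G1 X0.875 Y7.000
G1 X2.045 Y3.400
G1 X5.107 Y1.175
G1 X8.893 Y1.175
G1 X11.955 Y3.400
G1 X13.125 Y7.000
; layer 2
G0 Z7.250
G0 X12.250 Y7.000
G1 X11.247 Y10.085
G1 X8.622 Y11.993
G1 X5.378 Y11.993
G1 X2.753 Y10.085
G1 X1.750 Y7.000
G1 X2.753 Y3.915
G1 X5.378 Y2.007
G1 X8.622 Y2.007
G1 X11.247 Y3.915
G1 X12.250 Y7.000
; layer 3
G0 Z10.875
G0 X11.375 Y7.000
G1 X10.539 Y9.571
G1 X8.352 Y11.161
G1 X5.648 Y11.161
G1 X3.461 Y9.571
G1 X2.625 Y7.000
G1 X3.461 Y4.429
G1 X5.648 Y2.839
G1 X8.352 Y2.839
G1 X10.539 Y4.429
G1 X11.375 Y7.000
; layer 4
G0 Z14.500
G0 X10.500 Y7.000
G1 X9.832 Y9.057
G1 X8.082 Y10.329
G1 X5.918 Y10.329
G1 X4.168 Y9.057
G1 X3.500 Y7.000
G1 X4.168 Y4.943
G1 X5.918 Y3.671
G1 X8.082 Y3.671
G1 X9.832 Y4.943
G1 X10.500 Y7.000
; layer 5
G0 Z18.125
G0 X9.625 Y7.000
G1 X9.124 Y8.543
G1 X7.811 Y9.496
G1 X6.189 Y9.496
G1 X4.876 Y8.543
G1 X4.375 Y7.000
G1 X4.876 Y5.457
G1 X6.189 Y4.504
G1 X7.811 Y4.504
G1 X9.124 Y5.457
G1 X9.625 Y7.000
; layer 6
G0 Z21.750
G0 X8.750 Y7.000
G1 X8.416 Y8.029
G1 X7.541 Y8.664
G1 X6.459 Y8.664
G1 X5.584 Y8.029
G1 X5.250 Y7.000
G1 X5.584 Y5.971
G1 X6.459 Y5.336
G1 X7.541 Y5.336
G1 X8.416 Y5.971
G1 X8.750 Y7.000
; layer 7
G0 Z25.375
G0 X7.875 Y7.000
G1 X7.708 Y7.514
G1 X7.270 Y7.832
G1 X6.730 Y7.832
G1 X6.292 Y7.514
G1 X6.125 Y7.000
G1 X6.292 Y6.486
G1 X6.730 Y6.168
G1 X7.270 Y6.168
G1 X7.708 Y6.486
G1 X7.875 Y7.000
M2 ; end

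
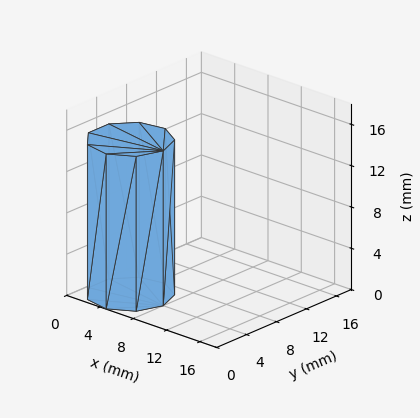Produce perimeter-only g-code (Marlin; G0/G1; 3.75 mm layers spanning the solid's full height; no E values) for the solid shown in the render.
Reading the render: the shape is a regular 9-sided prism (a cylinder approximated with 9 flat sides), circumscribed radius ≈ 4 mm, height ≈ 15 mm (dimensions read to the nearest mm from the axis ticks). For the g-code, the solid's height is divided into equal slices at the stated Δz and each level perimeter traced with G1 moves after a G0 lift.

; perimeter-only toolpath
G21 ; units = mm
G90 ; absolute positioning
G28 ; home
; layer 1
G0 Z3.75
G0 X8.00 Y4.00
G1 X7.06 Y6.57
G1 X4.69 Y7.94
G1 X2.00 Y7.46
G1 X0.24 Y5.37
G1 X0.24 Y2.63
G1 X2.00 Y0.54
G1 X4.69 Y0.06
G1 X7.06 Y1.43
G1 X8.00 Y4.00
; layer 2
G0 Z7.50
G0 X8.00 Y4.00
G1 X7.06 Y6.57
G1 X4.69 Y7.94
G1 X2.00 Y7.46
G1 X0.24 Y5.37
G1 X0.24 Y2.63
G1 X2.00 Y0.54
G1 X4.69 Y0.06
G1 X7.06 Y1.43
G1 X8.00 Y4.00
; layer 3
G0 Z11.25
G0 X8.00 Y4.00
G1 X7.06 Y6.57
G1 X4.69 Y7.94
G1 X2.00 Y7.46
G1 X0.24 Y5.37
G1 X0.24 Y2.63
G1 X2.00 Y0.54
G1 X4.69 Y0.06
G1 X7.06 Y1.43
G1 X8.00 Y4.00
; layer 4
G0 Z15.00
G0 X8.00 Y4.00
G1 X7.06 Y6.57
G1 X4.69 Y7.94
G1 X2.00 Y7.46
G1 X0.24 Y5.37
G1 X0.24 Y2.63
G1 X2.00 Y0.54
G1 X4.69 Y0.06
G1 X7.06 Y1.43
G1 X8.00 Y4.00
M2 ; end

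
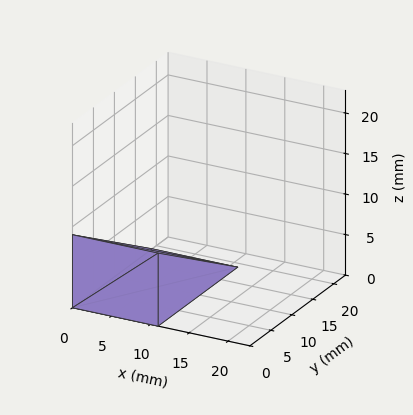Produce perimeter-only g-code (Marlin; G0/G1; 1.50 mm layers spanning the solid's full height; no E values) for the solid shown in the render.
Reading the render: the shape is a wedge (ramp): 11 × 19 mm base, rising to 9 mm along the y=0 edge and sloping linearly to z=0 at y=19 (dimensions read to the nearest mm from the axis ticks). For the g-code, the solid's height is divided into equal slices at the stated Δz and each level perimeter traced with G1 moves after a G0 lift.

; perimeter-only toolpath
G21 ; units = mm
G90 ; absolute positioning
G28 ; home
; layer 1
G0 Z1.50
G0 X0.00 Y0.00
G1 X11.00 Y0.00
G1 X11.00 Y15.83
G1 X0.00 Y15.83
G1 X0.00 Y0.00
; layer 2
G0 Z3.00
G0 X0.00 Y0.00
G1 X11.00 Y0.00
G1 X11.00 Y12.67
G1 X0.00 Y12.67
G1 X0.00 Y0.00
; layer 3
G0 Z4.50
G0 X0.00 Y0.00
G1 X11.00 Y0.00
G1 X11.00 Y9.50
G1 X0.00 Y9.50
G1 X0.00 Y0.00
; layer 4
G0 Z6.00
G0 X0.00 Y0.00
G1 X11.00 Y0.00
G1 X11.00 Y6.33
G1 X0.00 Y6.33
G1 X0.00 Y0.00
; layer 5
G0 Z7.50
G0 X0.00 Y0.00
G1 X11.00 Y0.00
G1 X11.00 Y3.17
G1 X0.00 Y3.17
G1 X0.00 Y0.00
M2 ; end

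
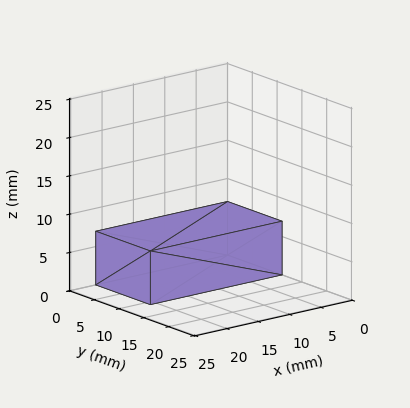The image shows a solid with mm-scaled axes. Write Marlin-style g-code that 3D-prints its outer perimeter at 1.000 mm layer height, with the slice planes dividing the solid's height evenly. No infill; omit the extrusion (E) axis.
Reading the render: the shape is a rectangular box, roughly 21 × 11 mm footprint and 7 mm tall (dimensions read to the nearest mm from the axis ticks). For the g-code, the solid's height is divided into equal slices at the stated Δz and each level perimeter traced with G1 moves after a G0 lift.

; perimeter-only toolpath
G21 ; units = mm
G90 ; absolute positioning
G28 ; home
; layer 1
G0 Z1.000
G0 X0.000 Y0.000
G1 X21.000 Y0.000
G1 X21.000 Y11.000
G1 X0.000 Y11.000
G1 X0.000 Y0.000
; layer 2
G0 Z2.000
G0 X0.000 Y0.000
G1 X21.000 Y0.000
G1 X21.000 Y11.000
G1 X0.000 Y11.000
G1 X0.000 Y0.000
; layer 3
G0 Z3.000
G0 X0.000 Y0.000
G1 X21.000 Y0.000
G1 X21.000 Y11.000
G1 X0.000 Y11.000
G1 X0.000 Y0.000
; layer 4
G0 Z4.000
G0 X0.000 Y0.000
G1 X21.000 Y0.000
G1 X21.000 Y11.000
G1 X0.000 Y11.000
G1 X0.000 Y0.000
; layer 5
G0 Z5.000
G0 X0.000 Y0.000
G1 X21.000 Y0.000
G1 X21.000 Y11.000
G1 X0.000 Y11.000
G1 X0.000 Y0.000
; layer 6
G0 Z6.000
G0 X0.000 Y0.000
G1 X21.000 Y0.000
G1 X21.000 Y11.000
G1 X0.000 Y11.000
G1 X0.000 Y0.000
; layer 7
G0 Z7.000
G0 X0.000 Y0.000
G1 X21.000 Y0.000
G1 X21.000 Y11.000
G1 X0.000 Y11.000
G1 X0.000 Y0.000
M2 ; end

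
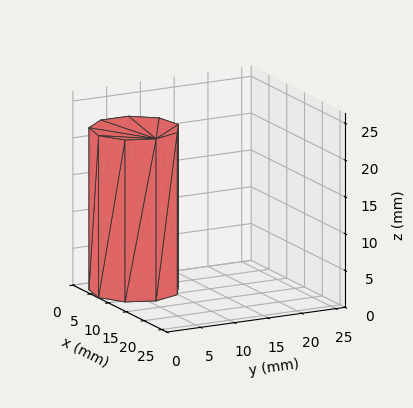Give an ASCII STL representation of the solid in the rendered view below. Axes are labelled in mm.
Reading the render: the shape is a regular 9-sided prism (a cylinder approximated with 9 flat sides), circumscribed radius ≈ 6 mm, height ≈ 22 mm (dimensions read to the nearest mm from the axis ticks). For the STL, each face is triangulated and given an outward normal.

solid part
  facet normal 0.0000 0.0000 -1.0000
    outer loop
      vertex 7.04 11.91 0.00
      vertex 10.60 9.86 0.00
      vertex 12.00 6.00 0.00
    endloop
  endfacet
  facet normal 0.0000 0.0000 -1.0000
    outer loop
      vertex 3.00 11.20 0.00
      vertex 7.04 11.91 0.00
      vertex 12.00 6.00 0.00
    endloop
  endfacet
  facet normal 0.0000 0.0000 -1.0000
    outer loop
      vertex 0.36 8.05 0.00
      vertex 3.00 11.20 0.00
      vertex 12.00 6.00 0.00
    endloop
  endfacet
  facet normal 0.0000 0.0000 -1.0000
    outer loop
      vertex 0.36 3.95 0.00
      vertex 0.36 8.05 0.00
      vertex 12.00 6.00 0.00
    endloop
  endfacet
  facet normal 0.0000 0.0000 -1.0000
    outer loop
      vertex 3.00 0.80 0.00
      vertex 0.36 3.95 0.00
      vertex 12.00 6.00 0.00
    endloop
  endfacet
  facet normal 0.0000 0.0000 -1.0000
    outer loop
      vertex 7.04 0.09 0.00
      vertex 3.00 0.80 0.00
      vertex 12.00 6.00 0.00
    endloop
  endfacet
  facet normal 0.0000 0.0000 -1.0000
    outer loop
      vertex 10.60 2.14 0.00
      vertex 7.04 0.09 0.00
      vertex 12.00 6.00 0.00
    endloop
  endfacet
  facet normal 0.0000 0.0000 1.0000
    outer loop
      vertex 12.00 6.00 22.00
      vertex 10.60 9.86 22.00
      vertex 7.04 11.91 22.00
    endloop
  endfacet
  facet normal 0.0000 0.0000 1.0000
    outer loop
      vertex 12.00 6.00 22.00
      vertex 7.04 11.91 22.00
      vertex 3.00 11.20 22.00
    endloop
  endfacet
  facet normal 0.0000 0.0000 1.0000
    outer loop
      vertex 12.00 6.00 22.00
      vertex 3.00 11.20 22.00
      vertex 0.36 8.05 22.00
    endloop
  endfacet
  facet normal 0.0000 0.0000 1.0000
    outer loop
      vertex 12.00 6.00 22.00
      vertex 0.36 8.05 22.00
      vertex 0.36 3.95 22.00
    endloop
  endfacet
  facet normal 0.0000 0.0000 1.0000
    outer loop
      vertex 12.00 6.00 22.00
      vertex 0.36 3.95 22.00
      vertex 3.00 0.80 22.00
    endloop
  endfacet
  facet normal 0.0000 0.0000 1.0000
    outer loop
      vertex 12.00 6.00 22.00
      vertex 3.00 0.80 22.00
      vertex 7.04 0.09 22.00
    endloop
  endfacet
  facet normal 0.0000 0.0000 1.0000
    outer loop
      vertex 12.00 6.00 22.00
      vertex 7.04 0.09 22.00
      vertex 10.60 2.14 22.00
    endloop
  endfacet
  facet normal 0.9401 0.3410 0.0000
    outer loop
      vertex 12.00 6.00 0.00
      vertex 10.60 9.86 0.00
      vertex 10.60 9.86 22.00
    endloop
  endfacet
  facet normal 0.9401 0.3410 0.0000
    outer loop
      vertex 12.00 6.00 0.00
      vertex 10.60 9.86 22.00
      vertex 12.00 6.00 22.00
    endloop
  endfacet
  facet normal 0.4990 0.8666 0.0000
    outer loop
      vertex 10.60 9.86 0.00
      vertex 7.04 11.91 0.00
      vertex 7.04 11.91 22.00
    endloop
  endfacet
  facet normal 0.4990 0.8666 0.0000
    outer loop
      vertex 10.60 9.86 0.00
      vertex 7.04 11.91 22.00
      vertex 10.60 9.86 22.00
    endloop
  endfacet
  facet normal -0.1731 0.9849 0.0000
    outer loop
      vertex 7.04 11.91 0.00
      vertex 3.00 11.20 0.00
      vertex 3.00 11.20 22.00
    endloop
  endfacet
  facet normal -0.1731 0.9849 0.0000
    outer loop
      vertex 7.04 11.91 0.00
      vertex 3.00 11.20 22.00
      vertex 7.04 11.91 22.00
    endloop
  endfacet
  facet normal -0.7664 0.6423 0.0000
    outer loop
      vertex 3.00 11.20 0.00
      vertex 0.36 8.05 0.00
      vertex 0.36 8.05 22.00
    endloop
  endfacet
  facet normal -0.7664 0.6423 0.0000
    outer loop
      vertex 3.00 11.20 0.00
      vertex 0.36 8.05 22.00
      vertex 3.00 11.20 22.00
    endloop
  endfacet
  facet normal -1.0000 0.0000 0.0000
    outer loop
      vertex 0.36 8.05 0.00
      vertex 0.36 3.95 0.00
      vertex 0.36 3.95 22.00
    endloop
  endfacet
  facet normal -1.0000 0.0000 0.0000
    outer loop
      vertex 0.36 8.05 0.00
      vertex 0.36 3.95 22.00
      vertex 0.36 8.05 22.00
    endloop
  endfacet
  facet normal -0.7664 -0.6423 0.0000
    outer loop
      vertex 0.36 3.95 0.00
      vertex 3.00 0.80 0.00
      vertex 3.00 0.80 22.00
    endloop
  endfacet
  facet normal -0.7664 -0.6423 0.0000
    outer loop
      vertex 0.36 3.95 0.00
      vertex 3.00 0.80 22.00
      vertex 0.36 3.95 22.00
    endloop
  endfacet
  facet normal -0.1731 -0.9849 0.0000
    outer loop
      vertex 3.00 0.80 0.00
      vertex 7.04 0.09 0.00
      vertex 7.04 0.09 22.00
    endloop
  endfacet
  facet normal -0.1731 -0.9849 0.0000
    outer loop
      vertex 3.00 0.80 0.00
      vertex 7.04 0.09 22.00
      vertex 3.00 0.80 22.00
    endloop
  endfacet
  facet normal 0.4990 -0.8666 0.0000
    outer loop
      vertex 7.04 0.09 0.00
      vertex 10.60 2.14 0.00
      vertex 10.60 2.14 22.00
    endloop
  endfacet
  facet normal 0.4990 -0.8666 0.0000
    outer loop
      vertex 7.04 0.09 0.00
      vertex 10.60 2.14 22.00
      vertex 7.04 0.09 22.00
    endloop
  endfacet
  facet normal 0.9401 -0.3410 0.0000
    outer loop
      vertex 10.60 2.14 0.00
      vertex 12.00 6.00 0.00
      vertex 12.00 6.00 22.00
    endloop
  endfacet
  facet normal 0.9401 -0.3410 0.0000
    outer loop
      vertex 10.60 2.14 0.00
      vertex 12.00 6.00 22.00
      vertex 10.60 2.14 22.00
    endloop
  endfacet
endsolid part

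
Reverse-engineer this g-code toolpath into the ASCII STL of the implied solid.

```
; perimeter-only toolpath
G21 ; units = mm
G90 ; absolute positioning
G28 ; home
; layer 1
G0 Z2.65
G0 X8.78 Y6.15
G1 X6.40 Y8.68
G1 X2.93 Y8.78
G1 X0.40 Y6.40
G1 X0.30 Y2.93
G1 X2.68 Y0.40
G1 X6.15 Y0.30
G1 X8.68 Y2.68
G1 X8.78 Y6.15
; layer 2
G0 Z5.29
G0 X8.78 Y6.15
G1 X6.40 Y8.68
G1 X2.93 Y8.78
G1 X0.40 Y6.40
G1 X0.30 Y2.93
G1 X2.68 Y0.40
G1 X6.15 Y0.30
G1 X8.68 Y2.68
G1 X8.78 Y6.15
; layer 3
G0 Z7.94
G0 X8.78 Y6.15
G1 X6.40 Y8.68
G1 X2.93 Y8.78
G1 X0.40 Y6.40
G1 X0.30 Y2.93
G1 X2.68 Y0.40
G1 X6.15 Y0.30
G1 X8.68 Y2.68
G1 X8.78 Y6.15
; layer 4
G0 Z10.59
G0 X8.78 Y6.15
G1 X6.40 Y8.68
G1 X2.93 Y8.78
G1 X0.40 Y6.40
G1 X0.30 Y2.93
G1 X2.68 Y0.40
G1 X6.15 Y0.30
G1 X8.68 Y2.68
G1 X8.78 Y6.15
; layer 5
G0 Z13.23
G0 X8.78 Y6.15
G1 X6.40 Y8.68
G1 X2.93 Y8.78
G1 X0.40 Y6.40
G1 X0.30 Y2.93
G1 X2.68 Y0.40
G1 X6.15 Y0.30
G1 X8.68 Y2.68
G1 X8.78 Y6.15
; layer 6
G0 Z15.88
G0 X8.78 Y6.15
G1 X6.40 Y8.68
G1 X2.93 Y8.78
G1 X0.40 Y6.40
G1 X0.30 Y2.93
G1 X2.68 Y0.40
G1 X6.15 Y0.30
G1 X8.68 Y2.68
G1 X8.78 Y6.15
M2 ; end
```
solid part
  facet normal 0.0000 0.0000 -1.0000
    outer loop
      vertex 2.93 8.78 0.00
      vertex 6.40 8.68 0.00
      vertex 8.78 6.15 0.00
    endloop
  endfacet
  facet normal 0.0000 0.0000 -1.0000
    outer loop
      vertex 0.40 6.40 0.00
      vertex 2.93 8.78 0.00
      vertex 8.78 6.15 0.00
    endloop
  endfacet
  facet normal 0.0000 0.0000 -1.0000
    outer loop
      vertex 0.30 2.93 0.00
      vertex 0.40 6.40 0.00
      vertex 8.78 6.15 0.00
    endloop
  endfacet
  facet normal 0.0000 0.0000 -1.0000
    outer loop
      vertex 2.68 0.40 0.00
      vertex 0.30 2.93 0.00
      vertex 8.78 6.15 0.00
    endloop
  endfacet
  facet normal 0.0000 0.0000 -1.0000
    outer loop
      vertex 6.15 0.30 0.00
      vertex 2.68 0.40 0.00
      vertex 8.78 6.15 0.00
    endloop
  endfacet
  facet normal 0.0000 0.0000 -1.0000
    outer loop
      vertex 8.68 2.68 0.00
      vertex 6.15 0.30 0.00
      vertex 8.78 6.15 0.00
    endloop
  endfacet
  facet normal 0.0000 0.0000 1.0000
    outer loop
      vertex 8.78 6.15 15.88
      vertex 6.40 8.68 15.88
      vertex 2.93 8.78 15.88
    endloop
  endfacet
  facet normal 0.0000 0.0000 1.0000
    outer loop
      vertex 8.78 6.15 15.88
      vertex 2.93 8.78 15.88
      vertex 0.40 6.40 15.88
    endloop
  endfacet
  facet normal 0.0000 0.0000 1.0000
    outer loop
      vertex 8.78 6.15 15.88
      vertex 0.40 6.40 15.88
      vertex 0.30 2.93 15.88
    endloop
  endfacet
  facet normal 0.0000 0.0000 1.0000
    outer loop
      vertex 8.78 6.15 15.88
      vertex 0.30 2.93 15.88
      vertex 2.68 0.40 15.88
    endloop
  endfacet
  facet normal 0.0000 0.0000 1.0000
    outer loop
      vertex 8.78 6.15 15.88
      vertex 2.68 0.40 15.88
      vertex 6.15 0.30 15.88
    endloop
  endfacet
  facet normal 0.0000 0.0000 1.0000
    outer loop
      vertex 8.78 6.15 15.88
      vertex 6.15 0.30 15.88
      vertex 8.68 2.68 15.88
    endloop
  endfacet
  facet normal 0.7284 0.6852 0.0000
    outer loop
      vertex 8.78 6.15 0.00
      vertex 6.40 8.68 0.00
      vertex 6.40 8.68 15.88
    endloop
  endfacet
  facet normal 0.7284 0.6852 0.0000
    outer loop
      vertex 8.78 6.15 0.00
      vertex 6.40 8.68 15.88
      vertex 8.78 6.15 15.88
    endloop
  endfacet
  facet normal 0.0288 0.9996 0.0000
    outer loop
      vertex 6.40 8.68 0.00
      vertex 2.93 8.78 0.00
      vertex 2.93 8.78 15.88
    endloop
  endfacet
  facet normal 0.0288 0.9996 0.0000
    outer loop
      vertex 6.40 8.68 0.00
      vertex 2.93 8.78 15.88
      vertex 6.40 8.68 15.88
    endloop
  endfacet
  facet normal -0.6852 0.7284 0.0000
    outer loop
      vertex 2.93 8.78 0.00
      vertex 0.40 6.40 0.00
      vertex 0.40 6.40 15.88
    endloop
  endfacet
  facet normal -0.6852 0.7284 0.0000
    outer loop
      vertex 2.93 8.78 0.00
      vertex 0.40 6.40 15.88
      vertex 2.93 8.78 15.88
    endloop
  endfacet
  facet normal -0.9996 0.0288 0.0000
    outer loop
      vertex 0.40 6.40 0.00
      vertex 0.30 2.93 0.00
      vertex 0.30 2.93 15.88
    endloop
  endfacet
  facet normal -0.9996 0.0288 0.0000
    outer loop
      vertex 0.40 6.40 0.00
      vertex 0.30 2.93 15.88
      vertex 0.40 6.40 15.88
    endloop
  endfacet
  facet normal -0.7284 -0.6852 0.0000
    outer loop
      vertex 0.30 2.93 0.00
      vertex 2.68 0.40 0.00
      vertex 2.68 0.40 15.88
    endloop
  endfacet
  facet normal -0.7284 -0.6852 0.0000
    outer loop
      vertex 0.30 2.93 0.00
      vertex 2.68 0.40 15.88
      vertex 0.30 2.93 15.88
    endloop
  endfacet
  facet normal -0.0288 -0.9996 0.0000
    outer loop
      vertex 2.68 0.40 0.00
      vertex 6.15 0.30 0.00
      vertex 6.15 0.30 15.88
    endloop
  endfacet
  facet normal -0.0288 -0.9996 0.0000
    outer loop
      vertex 2.68 0.40 0.00
      vertex 6.15 0.30 15.88
      vertex 2.68 0.40 15.88
    endloop
  endfacet
  facet normal 0.6852 -0.7284 0.0000
    outer loop
      vertex 6.15 0.30 0.00
      vertex 8.68 2.68 0.00
      vertex 8.68 2.68 15.88
    endloop
  endfacet
  facet normal 0.6852 -0.7284 0.0000
    outer loop
      vertex 6.15 0.30 0.00
      vertex 8.68 2.68 15.88
      vertex 6.15 0.30 15.88
    endloop
  endfacet
  facet normal 0.9996 -0.0288 0.0000
    outer loop
      vertex 8.68 2.68 0.00
      vertex 8.78 6.15 0.00
      vertex 8.78 6.15 15.88
    endloop
  endfacet
  facet normal 0.9996 -0.0288 0.0000
    outer loop
      vertex 8.68 2.68 0.00
      vertex 8.78 6.15 15.88
      vertex 8.68 2.68 15.88
    endloop
  endfacet
endsolid part

The G0 Z moves step by Δz≈2.65 mm. Every layer's G1 loop is the same polygon, so the solid is a straight extrusion of it from z=0 to z≈15.9. Closing with flat bottom and top caps and triangulating gives 28 facets — a regular 8-sided prism (a cylinder approximated with 8 flat sides), circumscribed radius ≈ 4.54 mm, height ≈ 15.9 mm.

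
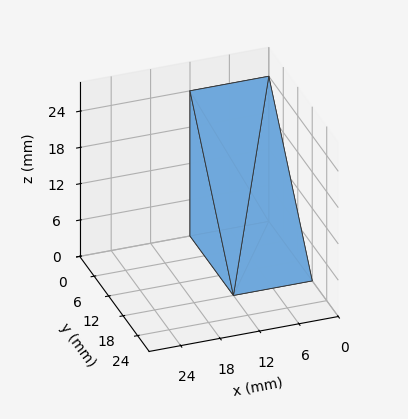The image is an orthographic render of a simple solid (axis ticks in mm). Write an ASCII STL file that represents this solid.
Reading the render: the shape is a wedge (ramp): 12 × 18 mm base, rising to 24 mm along the y=0 edge and sloping linearly to z=0 at y=18 (dimensions read to the nearest mm from the axis ticks). For the STL, each face is triangulated and given an outward normal.

solid part
  facet normal 0.0000 0.0000 -1.0000
    outer loop
      vertex 12.000 18.000 0.000
      vertex 12.000 0.000 0.000
      vertex 0.000 0.000 0.000
    endloop
  endfacet
  facet normal 0.0000 0.0000 -1.0000
    outer loop
      vertex 0.000 18.000 0.000
      vertex 12.000 18.000 0.000
      vertex 0.000 0.000 0.000
    endloop
  endfacet
  facet normal 0.0000 -1.0000 0.0000
    outer loop
      vertex 0.000 0.000 0.000
      vertex 12.000 0.000 0.000
      vertex 12.000 0.000 24.000
    endloop
  endfacet
  facet normal 0.0000 -1.0000 0.0000
    outer loop
      vertex 0.000 0.000 0.000
      vertex 12.000 0.000 24.000
      vertex 0.000 0.000 24.000
    endloop
  endfacet
  facet normal 0.0000 0.8000 0.6000
    outer loop
      vertex 0.000 0.000 24.000
      vertex 12.000 0.000 24.000
      vertex 12.000 18.000 0.000
    endloop
  endfacet
  facet normal 0.0000 0.8000 0.6000
    outer loop
      vertex 0.000 0.000 24.000
      vertex 12.000 18.000 0.000
      vertex 0.000 18.000 0.000
    endloop
  endfacet
  facet normal -1.0000 0.0000 0.0000
    outer loop
      vertex 0.000 0.000 24.000
      vertex 0.000 18.000 0.000
      vertex 0.000 0.000 0.000
    endloop
  endfacet
  facet normal 1.0000 0.0000 0.0000
    outer loop
      vertex 12.000 0.000 0.000
      vertex 12.000 18.000 0.000
      vertex 12.000 0.000 24.000
    endloop
  endfacet
endsolid part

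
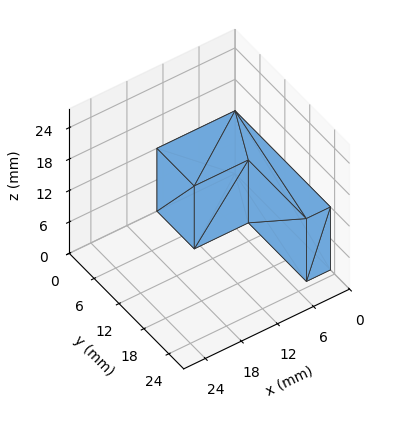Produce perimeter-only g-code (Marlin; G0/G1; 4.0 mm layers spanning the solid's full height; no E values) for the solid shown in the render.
Reading the render: the shape is an L-shaped prism: outer 13 × 23 mm, arm thicknesses ≈ 9 mm (horizontal) and 4 mm (vertical), extruded 12 mm in z (dimensions read to the nearest mm from the axis ticks). For the g-code, the solid's height is divided into equal slices at the stated Δz and each level perimeter traced with G1 moves after a G0 lift.

; perimeter-only toolpath
G21 ; units = mm
G90 ; absolute positioning
G28 ; home
; layer 1
G0 Z4.0
G0 X0.0 Y0.0
G1 X13.0 Y0.0
G1 X13.0 Y9.0
G1 X4.0 Y9.0
G1 X4.0 Y23.0
G1 X0.0 Y23.0
G1 X0.0 Y0.0
; layer 2
G0 Z8.0
G0 X0.0 Y0.0
G1 X13.0 Y0.0
G1 X13.0 Y9.0
G1 X4.0 Y9.0
G1 X4.0 Y23.0
G1 X0.0 Y23.0
G1 X0.0 Y0.0
; layer 3
G0 Z12.0
G0 X0.0 Y0.0
G1 X13.0 Y0.0
G1 X13.0 Y9.0
G1 X4.0 Y9.0
G1 X4.0 Y23.0
G1 X0.0 Y23.0
G1 X0.0 Y0.0
M2 ; end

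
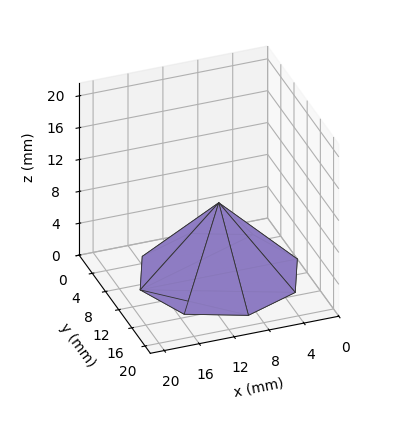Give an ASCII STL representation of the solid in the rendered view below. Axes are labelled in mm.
Reading the render: the shape is a regular 8-sided pyramid, base circumscribed radius ≈ 9 mm, apex at z ≈ 9 mm (dimensions read to the nearest mm from the axis ticks). For the STL, each face is triangulated and given an outward normal.

solid part
  facet normal 0.0000 0.0000 -1.0000
    outer loop
      vertex 9.000 18.000 0.000
      vertex 15.364 15.364 0.000
      vertex 18.000 9.000 0.000
    endloop
  endfacet
  facet normal 0.0000 0.0000 -1.0000
    outer loop
      vertex 2.636 15.364 0.000
      vertex 9.000 18.000 0.000
      vertex 18.000 9.000 0.000
    endloop
  endfacet
  facet normal 0.0000 0.0000 -1.0000
    outer loop
      vertex 0.000 9.000 0.000
      vertex 2.636 15.364 0.000
      vertex 18.000 9.000 0.000
    endloop
  endfacet
  facet normal 0.0000 0.0000 -1.0000
    outer loop
      vertex 2.636 2.636 0.000
      vertex 0.000 9.000 0.000
      vertex 18.000 9.000 0.000
    endloop
  endfacet
  facet normal 0.0000 0.0000 -1.0000
    outer loop
      vertex 9.000 0.000 0.000
      vertex 2.636 2.636 0.000
      vertex 18.000 9.000 0.000
    endloop
  endfacet
  facet normal 0.0000 0.0000 -1.0000
    outer loop
      vertex 15.364 2.636 0.000
      vertex 9.000 0.000 0.000
      vertex 18.000 9.000 0.000
    endloop
  endfacet
  facet normal 0.6786 0.2811 0.6786
    outer loop
      vertex 18.000 9.000 0.000
      vertex 15.364 15.364 0.000
      vertex 9.000 9.000 9.000
    endloop
  endfacet
  facet normal 0.2811 0.6786 0.6786
    outer loop
      vertex 15.364 15.364 0.000
      vertex 9.000 18.000 0.000
      vertex 9.000 9.000 9.000
    endloop
  endfacet
  facet normal -0.2811 0.6786 0.6786
    outer loop
      vertex 9.000 18.000 0.000
      vertex 2.636 15.364 0.000
      vertex 9.000 9.000 9.000
    endloop
  endfacet
  facet normal -0.6786 0.2811 0.6786
    outer loop
      vertex 2.636 15.364 0.000
      vertex 0.000 9.000 0.000
      vertex 9.000 9.000 9.000
    endloop
  endfacet
  facet normal -0.6786 -0.2811 0.6786
    outer loop
      vertex 0.000 9.000 0.000
      vertex 2.636 2.636 0.000
      vertex 9.000 9.000 9.000
    endloop
  endfacet
  facet normal -0.2811 -0.6786 0.6786
    outer loop
      vertex 2.636 2.636 0.000
      vertex 9.000 0.000 0.000
      vertex 9.000 9.000 9.000
    endloop
  endfacet
  facet normal 0.2811 -0.6786 0.6786
    outer loop
      vertex 9.000 0.000 0.000
      vertex 15.364 2.636 0.000
      vertex 9.000 9.000 9.000
    endloop
  endfacet
  facet normal 0.6786 -0.2811 0.6786
    outer loop
      vertex 15.364 2.636 0.000
      vertex 18.000 9.000 0.000
      vertex 9.000 9.000 9.000
    endloop
  endfacet
endsolid part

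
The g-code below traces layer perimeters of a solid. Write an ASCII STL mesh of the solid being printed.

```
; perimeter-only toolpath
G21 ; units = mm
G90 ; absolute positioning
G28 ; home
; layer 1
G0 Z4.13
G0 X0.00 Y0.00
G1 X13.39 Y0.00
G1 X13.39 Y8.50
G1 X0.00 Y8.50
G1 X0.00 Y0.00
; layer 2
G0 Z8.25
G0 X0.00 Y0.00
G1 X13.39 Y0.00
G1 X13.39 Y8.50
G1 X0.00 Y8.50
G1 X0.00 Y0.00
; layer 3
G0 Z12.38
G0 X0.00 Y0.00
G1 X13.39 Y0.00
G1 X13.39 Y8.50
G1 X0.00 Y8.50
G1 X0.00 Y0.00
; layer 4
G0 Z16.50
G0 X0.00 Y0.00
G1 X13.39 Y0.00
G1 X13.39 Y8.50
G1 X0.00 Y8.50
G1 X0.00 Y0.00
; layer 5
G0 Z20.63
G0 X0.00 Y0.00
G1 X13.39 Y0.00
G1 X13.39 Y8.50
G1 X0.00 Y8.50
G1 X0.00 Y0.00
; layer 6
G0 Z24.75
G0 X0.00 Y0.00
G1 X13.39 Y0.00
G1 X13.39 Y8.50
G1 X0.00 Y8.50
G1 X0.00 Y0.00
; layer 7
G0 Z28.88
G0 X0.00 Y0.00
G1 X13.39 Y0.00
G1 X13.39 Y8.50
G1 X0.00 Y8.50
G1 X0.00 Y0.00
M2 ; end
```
solid part
  facet normal 0.0000 0.0000 -1.0000
    outer loop
      vertex 13.39 8.50 0.00
      vertex 13.39 0.00 0.00
      vertex 0.00 0.00 0.00
    endloop
  endfacet
  facet normal 0.0000 0.0000 -1.0000
    outer loop
      vertex 0.00 8.50 0.00
      vertex 13.39 8.50 0.00
      vertex 0.00 0.00 0.00
    endloop
  endfacet
  facet normal 0.0000 0.0000 1.0000
    outer loop
      vertex 0.00 0.00 28.88
      vertex 13.39 0.00 28.88
      vertex 13.39 8.50 28.88
    endloop
  endfacet
  facet normal 0.0000 0.0000 1.0000
    outer loop
      vertex 0.00 0.00 28.88
      vertex 13.39 8.50 28.88
      vertex 0.00 8.50 28.88
    endloop
  endfacet
  facet normal 0.0000 -1.0000 0.0000
    outer loop
      vertex 0.00 0.00 0.00
      vertex 13.39 0.00 0.00
      vertex 13.39 0.00 28.88
    endloop
  endfacet
  facet normal 0.0000 -1.0000 0.0000
    outer loop
      vertex 0.00 0.00 0.00
      vertex 13.39 0.00 28.88
      vertex 0.00 0.00 28.88
    endloop
  endfacet
  facet normal 0.0000 1.0000 0.0000
    outer loop
      vertex 13.39 8.50 28.88
      vertex 13.39 8.50 0.00
      vertex 0.00 8.50 0.00
    endloop
  endfacet
  facet normal 0.0000 1.0000 0.0000
    outer loop
      vertex 0.00 8.50 28.88
      vertex 13.39 8.50 28.88
      vertex 0.00 8.50 0.00
    endloop
  endfacet
  facet normal -1.0000 0.0000 0.0000
    outer loop
      vertex 0.00 8.50 28.88
      vertex 0.00 8.50 0.00
      vertex 0.00 0.00 0.00
    endloop
  endfacet
  facet normal -1.0000 0.0000 0.0000
    outer loop
      vertex 0.00 0.00 28.88
      vertex 0.00 8.50 28.88
      vertex 0.00 0.00 0.00
    endloop
  endfacet
  facet normal 1.0000 0.0000 0.0000
    outer loop
      vertex 13.39 0.00 0.00
      vertex 13.39 8.50 0.00
      vertex 13.39 8.50 28.88
    endloop
  endfacet
  facet normal 1.0000 0.0000 0.0000
    outer loop
      vertex 13.39 0.00 0.00
      vertex 13.39 8.50 28.88
      vertex 13.39 0.00 28.88
    endloop
  endfacet
endsolid part

The G0 Z moves step by Δz≈4.13 mm. Every layer's G1 loop is the same polygon, so the solid is a straight extrusion of it from z=0 to z≈28.9. Closing with flat bottom and top caps and triangulating gives 12 facets — a rectangular box, roughly 13.4 × 8.5 mm footprint and 28.9 mm tall.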